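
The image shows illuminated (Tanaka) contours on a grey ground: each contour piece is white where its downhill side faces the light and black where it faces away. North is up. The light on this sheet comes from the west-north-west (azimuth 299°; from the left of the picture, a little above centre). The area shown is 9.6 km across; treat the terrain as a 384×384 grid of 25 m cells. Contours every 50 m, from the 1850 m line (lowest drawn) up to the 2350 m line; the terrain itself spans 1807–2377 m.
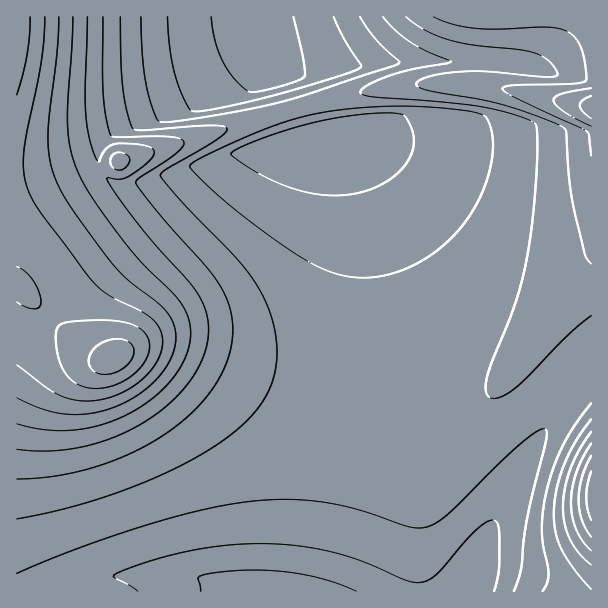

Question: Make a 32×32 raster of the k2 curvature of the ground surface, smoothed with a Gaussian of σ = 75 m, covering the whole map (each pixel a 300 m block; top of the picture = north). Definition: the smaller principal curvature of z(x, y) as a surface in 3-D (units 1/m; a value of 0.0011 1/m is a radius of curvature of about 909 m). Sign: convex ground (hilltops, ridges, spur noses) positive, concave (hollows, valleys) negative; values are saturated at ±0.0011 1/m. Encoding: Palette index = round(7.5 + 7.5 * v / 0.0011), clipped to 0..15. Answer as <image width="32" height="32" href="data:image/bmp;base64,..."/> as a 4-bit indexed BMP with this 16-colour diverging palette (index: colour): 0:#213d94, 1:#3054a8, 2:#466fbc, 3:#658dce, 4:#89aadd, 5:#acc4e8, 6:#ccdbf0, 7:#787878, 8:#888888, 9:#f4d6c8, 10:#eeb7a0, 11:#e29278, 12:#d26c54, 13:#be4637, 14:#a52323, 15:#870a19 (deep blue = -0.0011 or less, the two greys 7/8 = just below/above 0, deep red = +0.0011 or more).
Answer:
<image width="32" height="32" href="data:image/bmp;base64,Qk12AgAAAAAAAHYAAAAoAAAAIAAAACAAAAABAAQAAAAAAAACAAATCwAAEwsAABAAAAAAAAAAlD0hAKhUMAC8b0YAzo1lAN2qiQDoxKwA8NvMAHh4eACIiIgAyNb0AKC37gB4kuIAVGzSADdGvgAjI6UAGQqHAFREVWZmVVVWd3d3d2VndlV3d3ZmZnd3d3d3eId1Z3ZVd3d3d3d3d3d3d3iIdVd2Vnd3d3d3d3d3d3d4iHZWZmd3d3d3d3d3d3d3eIh3VVVod3d3d3d3d3d3d3iIh2VFaHd3d3d3d3d3d3d4iId1RGh3d3d3d3d3d3d3d4iIdkNHd3dmZ3d3d3d3d3d4iIdjNXd3ZmZnd3d3d3d3eIiIdTR3d3dmZnd3d3d3d3eIiIZDd3iIdmZnd3d3d3d3d4iHZHd4mphmZ3d3d3d3d3d3d3V3d4qYdmd3d3d3d3d3d3d3d3ZoiHd3d3d3d3d3d3d3d4d2Znd3d3d3d3d3d3d3d3eId3d3d3d3d3d3d3d3d3d3iHd3d3d3d3d3d3d3d3d3d4iHd3d3d3d3d3d3d3d3d3iIiHd3d3d3d3d3d3d3d3d3d3d3d3d3d3d3d3d3d3d3d3d3d3d3d3d3d3d3d3d3d3d3d2EEZ3d3d3d3d3d3d3d3d3cJgwAmd3d3d3d3d3d3d3d3Cod3QAFXd3d3d3d3d3d3d1ADZ3d1EAJWd3d3dkIAd3d3YwAmd3dkEAAAAAAkZ3d3d3d3QQFXd3d3d3d3d3d3d3d3d3d1IAJGeIiIdTEAh3d3d3d3d3dlIAAAAAA1Zoh3d3d3d3d3d3d3d3d3ZmaId3d3d3d3d3d3d3d3d2Zm"/>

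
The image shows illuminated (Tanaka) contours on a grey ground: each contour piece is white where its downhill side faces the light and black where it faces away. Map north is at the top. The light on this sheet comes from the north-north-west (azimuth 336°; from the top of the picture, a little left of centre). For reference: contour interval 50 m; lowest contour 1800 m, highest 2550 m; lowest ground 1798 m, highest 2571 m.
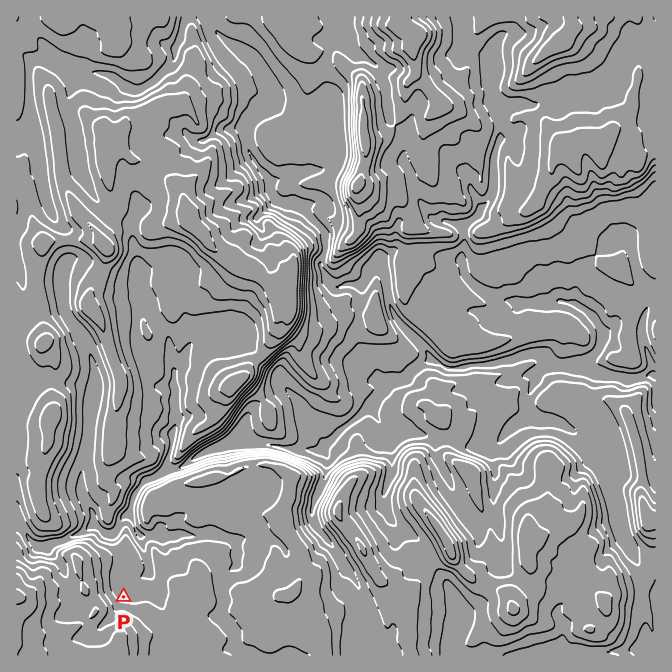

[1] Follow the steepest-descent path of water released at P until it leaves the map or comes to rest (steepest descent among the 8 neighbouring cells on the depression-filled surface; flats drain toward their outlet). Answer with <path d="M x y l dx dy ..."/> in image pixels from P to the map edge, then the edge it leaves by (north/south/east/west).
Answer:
<path d="M124 597l0-5 3-5 10-9 8-3 5-5-1-3 0-5-2-2-2-8-3-7 0-7-5-4-2-4 0-3-1-2 0-3-2-2 0-15 5-10 0-3 1-4 9-8 3 0 9-5 3 0 7-7 10 0 6-3 14-10 10-5 3 0 2-2 8-1 3-4 40 0 2 2 8 0 2 2 5 0 2 1 6 0 2 2 30 0 25-25 1 0 7-7 2 0 11-11 2 0 8-9 0-3 14-15 6 0 2-2 4 0 3-1 13-14 4-1 4 0 2 1 10 0 7 5 15 0 2-1 4 0 2-2 20 0 2-2 5 0 1-1 16-2 4-3 4 0 2-2 4 0 2-2 12 0 3 4 2 0 10 10 10 0 2 1 5 0 1 2 7 0 10 5 10 0 2 2 16 0 2 1 18 0 2-1 13 0"/>
exit: east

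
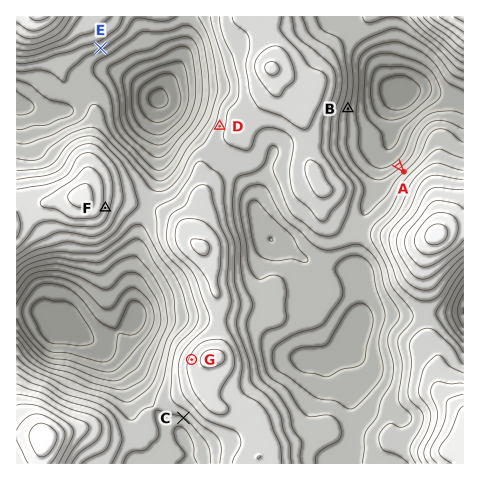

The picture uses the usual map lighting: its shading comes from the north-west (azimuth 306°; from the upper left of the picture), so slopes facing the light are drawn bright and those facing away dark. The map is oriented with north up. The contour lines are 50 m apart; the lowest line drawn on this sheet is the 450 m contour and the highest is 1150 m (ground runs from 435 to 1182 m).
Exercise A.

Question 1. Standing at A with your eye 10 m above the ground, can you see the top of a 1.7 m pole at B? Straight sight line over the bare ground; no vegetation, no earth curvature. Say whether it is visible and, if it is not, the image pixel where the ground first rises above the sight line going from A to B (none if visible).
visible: true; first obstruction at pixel None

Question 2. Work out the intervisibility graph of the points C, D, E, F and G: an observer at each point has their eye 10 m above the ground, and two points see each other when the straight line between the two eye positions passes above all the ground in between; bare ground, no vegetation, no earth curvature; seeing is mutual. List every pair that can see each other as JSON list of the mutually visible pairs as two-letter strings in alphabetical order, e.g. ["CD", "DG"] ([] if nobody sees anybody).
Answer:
["DE", "DF", "EG", "FG"]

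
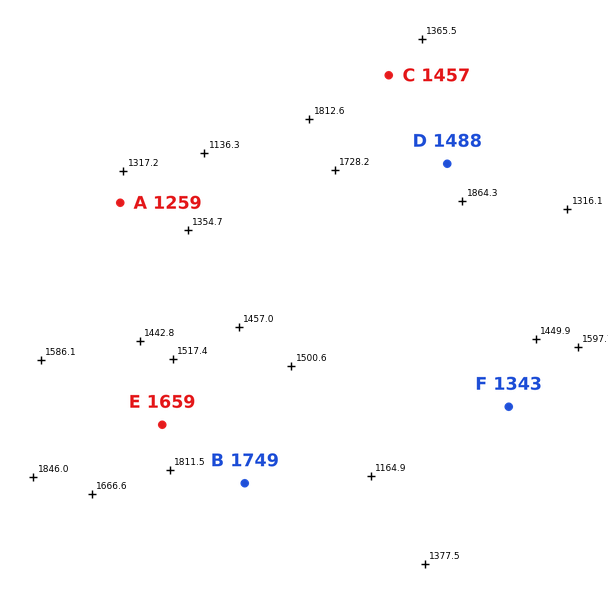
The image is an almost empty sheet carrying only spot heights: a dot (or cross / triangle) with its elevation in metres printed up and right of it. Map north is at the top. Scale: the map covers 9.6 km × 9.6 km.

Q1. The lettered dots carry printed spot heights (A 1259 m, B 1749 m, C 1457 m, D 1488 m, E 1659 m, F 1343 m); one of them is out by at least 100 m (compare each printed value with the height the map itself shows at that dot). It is D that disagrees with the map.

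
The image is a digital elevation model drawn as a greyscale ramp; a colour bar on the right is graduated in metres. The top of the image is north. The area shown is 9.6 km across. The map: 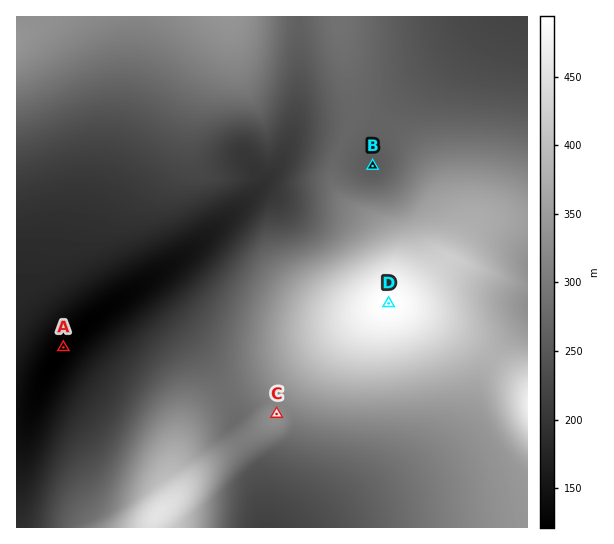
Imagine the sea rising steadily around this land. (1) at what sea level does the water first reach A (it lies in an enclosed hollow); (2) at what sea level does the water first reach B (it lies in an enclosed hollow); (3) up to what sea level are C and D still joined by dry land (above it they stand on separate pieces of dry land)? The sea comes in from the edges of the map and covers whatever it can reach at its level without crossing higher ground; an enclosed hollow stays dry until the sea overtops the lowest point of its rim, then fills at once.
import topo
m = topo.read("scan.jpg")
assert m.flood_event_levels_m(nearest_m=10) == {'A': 140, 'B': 270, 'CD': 320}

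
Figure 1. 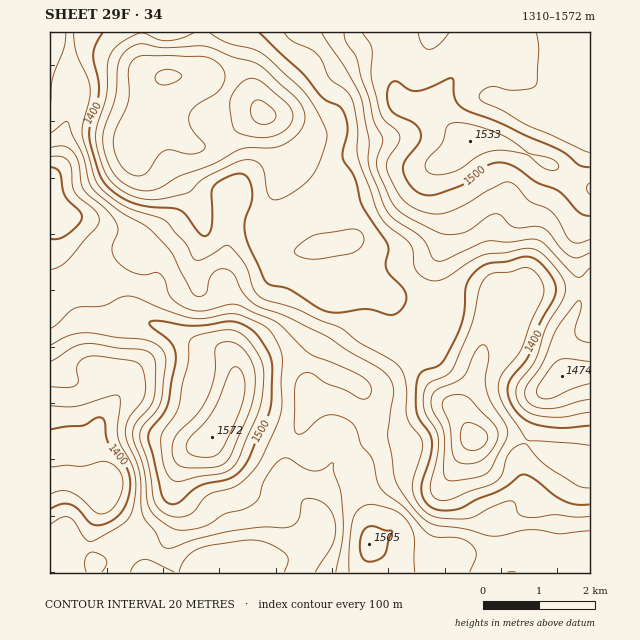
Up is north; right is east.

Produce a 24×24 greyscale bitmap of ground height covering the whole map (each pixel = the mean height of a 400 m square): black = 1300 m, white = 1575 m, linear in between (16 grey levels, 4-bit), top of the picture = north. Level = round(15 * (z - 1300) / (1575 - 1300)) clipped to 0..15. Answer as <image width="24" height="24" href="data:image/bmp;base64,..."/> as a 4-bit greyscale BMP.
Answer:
<image width="24" height="24" href="data:image/bmp;base64,Qk2WAQAAAAAAAHYAAAAoAAAAGAAAABgAAAABAAQAAAAAACABAAATCwAAEwsAABAAAAAAAAAAAAAAABEREQAiIiIAMzMzAERERABVVVUAZmZmAHd3dwCIiIgAmZmZAKqqqgC7u7sAzMzMAN3d3QDu7u4A////AHd3d2Zmd4q7qZiImHd3eId3d4q7mYiIiGZWipmIh4qqhmd3dlRGm7qZiImYZEVmVURGrNy5iZmXYzNVRFVXve7KmZmHYxJERGVovO/bmZmHYxJFZndnm97smJmHUiNYh4d3i87smZmHVDRomZiIm83sqZh2ZUNGiamqq8zKmHdmZkNFiKqqqpqodmZmZlREeJqqmIiGZVVVZlREZ6mZmHd1VVVWd2VVeLqYh2ZlVERWeId3ibuYdlZlVVVomZiZq7qFVVZlRVV5qqmaq7hTM0VlRFaKzLqrzKcyIiNERFaazMzMuoYyIiIiNFaKvMy6qXdCIiIhJFabvLqpmXdSESIiNWeru6qqqXZSISI0Vnirq7uqmWZURERVZ4mrqqqqmQ=="/>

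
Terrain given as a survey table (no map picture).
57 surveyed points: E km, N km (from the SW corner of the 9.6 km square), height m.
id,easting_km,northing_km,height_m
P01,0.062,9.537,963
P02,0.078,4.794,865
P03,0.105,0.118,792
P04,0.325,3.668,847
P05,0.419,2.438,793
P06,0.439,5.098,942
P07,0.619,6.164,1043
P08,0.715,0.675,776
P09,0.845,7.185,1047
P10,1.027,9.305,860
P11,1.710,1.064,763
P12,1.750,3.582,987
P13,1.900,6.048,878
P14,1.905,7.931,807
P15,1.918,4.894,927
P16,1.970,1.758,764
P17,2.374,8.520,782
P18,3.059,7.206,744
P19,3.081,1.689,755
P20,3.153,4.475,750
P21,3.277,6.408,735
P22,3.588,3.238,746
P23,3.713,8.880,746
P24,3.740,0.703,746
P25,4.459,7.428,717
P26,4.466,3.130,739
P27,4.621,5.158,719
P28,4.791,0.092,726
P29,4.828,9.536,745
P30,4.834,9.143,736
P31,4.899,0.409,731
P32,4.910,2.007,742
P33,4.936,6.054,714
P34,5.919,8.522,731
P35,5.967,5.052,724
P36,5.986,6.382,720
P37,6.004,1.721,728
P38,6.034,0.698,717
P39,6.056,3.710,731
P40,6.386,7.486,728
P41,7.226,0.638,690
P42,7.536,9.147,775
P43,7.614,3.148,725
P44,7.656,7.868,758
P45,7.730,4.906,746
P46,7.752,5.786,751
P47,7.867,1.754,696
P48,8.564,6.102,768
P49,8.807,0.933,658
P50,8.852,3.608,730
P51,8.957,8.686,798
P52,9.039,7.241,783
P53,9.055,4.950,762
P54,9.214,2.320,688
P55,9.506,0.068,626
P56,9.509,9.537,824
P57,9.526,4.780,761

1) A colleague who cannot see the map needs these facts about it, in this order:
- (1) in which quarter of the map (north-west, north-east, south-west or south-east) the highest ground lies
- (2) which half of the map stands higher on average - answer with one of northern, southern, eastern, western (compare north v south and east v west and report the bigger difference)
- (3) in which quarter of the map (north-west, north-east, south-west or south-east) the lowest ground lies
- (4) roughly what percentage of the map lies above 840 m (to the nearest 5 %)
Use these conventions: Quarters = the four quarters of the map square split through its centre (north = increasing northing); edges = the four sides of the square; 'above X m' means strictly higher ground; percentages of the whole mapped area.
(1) The highest ground is in the north-west quarter.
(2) The western half stands higher on average than the eastern half.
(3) The lowest point lies in the south-east quarter of the map.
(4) Ground above 840 m makes up about 15 % of the sheet.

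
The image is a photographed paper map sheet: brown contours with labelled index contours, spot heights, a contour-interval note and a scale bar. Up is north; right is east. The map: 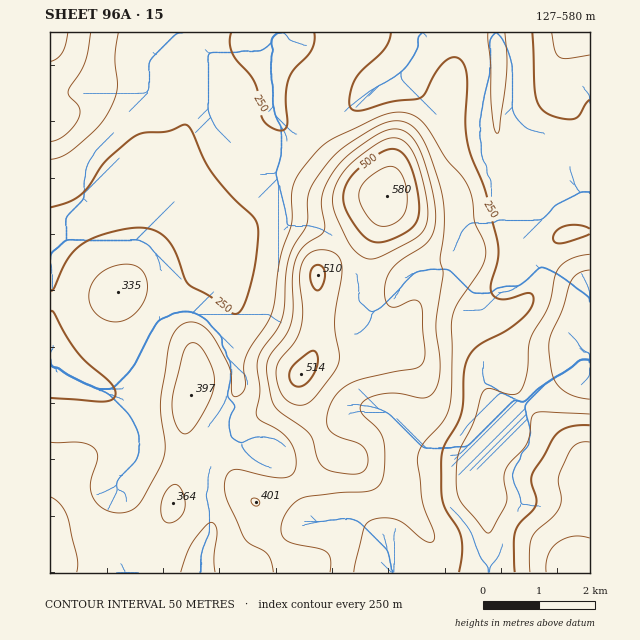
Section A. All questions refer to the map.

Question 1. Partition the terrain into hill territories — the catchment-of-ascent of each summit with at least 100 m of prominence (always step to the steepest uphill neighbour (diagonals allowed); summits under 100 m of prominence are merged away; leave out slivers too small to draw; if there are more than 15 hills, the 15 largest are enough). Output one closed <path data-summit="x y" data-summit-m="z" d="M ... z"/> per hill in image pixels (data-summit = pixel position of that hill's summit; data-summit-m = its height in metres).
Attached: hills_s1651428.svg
<path data-summit="387 196" data-summit-m="580" d="M495 32l-312 1-4 39 7 28-1 33-7 22-18 14-10 12 0 11 4 5-11 0-10 3-43 21-19 12-21 26 0 314 439-1-1-56-3-14-9-19 0-12 5-16 16-28 14-13 41-30 25-15 13-5 0-171-23-5-12-9-7-14-9-10-14-8-20-5-6-5-3-11 3-71z"/><path data-summit="50 33" data-summit-m="423" d="M183 32l-133 1 0 226 9-14 12-12 19-12 43-21 10-3 11 0-4-5 0-11 10-12 18-14 7-22 1-33-7-28 4-27z"/><path data-summit="573 569" data-summit-m="380" d="M590 364l-13 5-25 15-41 30-14 13-16 28-5 16 0 12 9 19 3 14 2 57 100-1z"/><path data-summit="580 33" data-summit-m="321" d="M590 32l-94 1 3 22-3 71 3 11 6 5 20 5 14 8 6 6 14 22 8 5 14 5 9-1z"/>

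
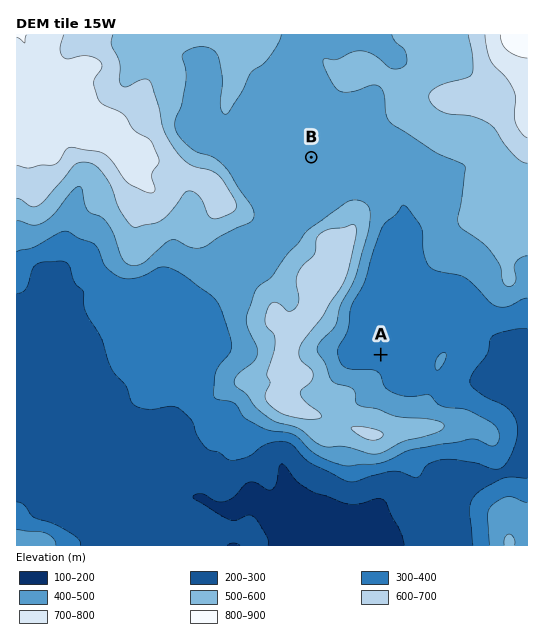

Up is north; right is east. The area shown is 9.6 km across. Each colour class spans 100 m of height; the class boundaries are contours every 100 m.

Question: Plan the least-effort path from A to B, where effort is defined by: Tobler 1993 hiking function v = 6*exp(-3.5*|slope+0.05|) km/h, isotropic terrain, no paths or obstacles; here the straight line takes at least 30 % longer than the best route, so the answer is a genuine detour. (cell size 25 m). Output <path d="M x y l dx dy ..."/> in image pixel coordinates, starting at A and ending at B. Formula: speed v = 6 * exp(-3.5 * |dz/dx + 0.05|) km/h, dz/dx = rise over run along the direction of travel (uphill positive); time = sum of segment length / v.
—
<path d="M381 355l0-3-2-3 0-145-1-3-4-4-24-12-15-14-16-8-2-3-6-3"/>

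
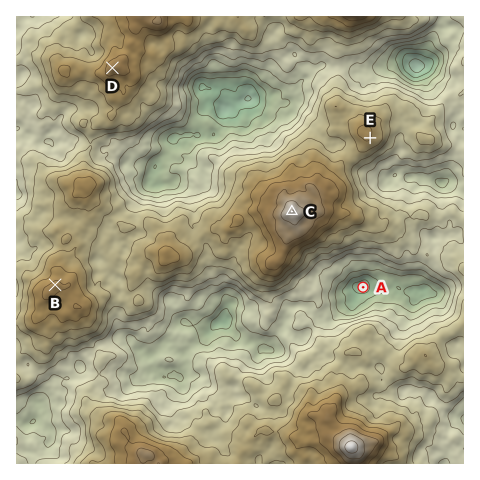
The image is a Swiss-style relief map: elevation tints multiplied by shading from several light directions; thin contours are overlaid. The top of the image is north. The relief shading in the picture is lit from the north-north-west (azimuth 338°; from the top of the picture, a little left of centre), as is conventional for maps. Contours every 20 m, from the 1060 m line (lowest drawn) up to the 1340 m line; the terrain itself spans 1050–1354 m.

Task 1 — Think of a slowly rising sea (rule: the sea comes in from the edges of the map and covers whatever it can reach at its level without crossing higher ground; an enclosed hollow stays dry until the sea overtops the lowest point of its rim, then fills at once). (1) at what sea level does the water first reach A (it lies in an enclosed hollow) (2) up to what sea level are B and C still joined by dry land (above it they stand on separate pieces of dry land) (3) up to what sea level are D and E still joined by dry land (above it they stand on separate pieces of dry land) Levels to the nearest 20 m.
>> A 1180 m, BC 1220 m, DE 1200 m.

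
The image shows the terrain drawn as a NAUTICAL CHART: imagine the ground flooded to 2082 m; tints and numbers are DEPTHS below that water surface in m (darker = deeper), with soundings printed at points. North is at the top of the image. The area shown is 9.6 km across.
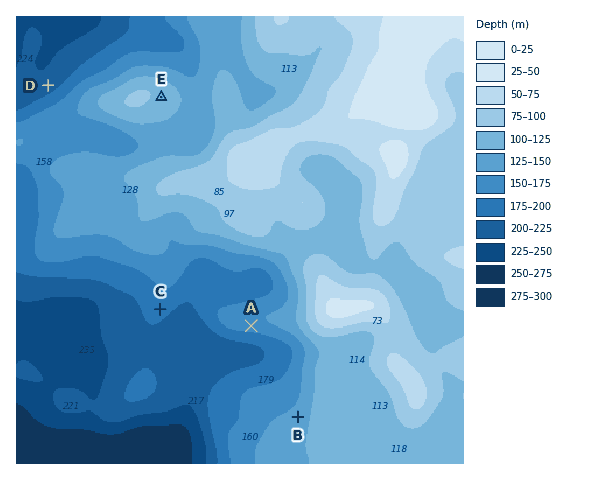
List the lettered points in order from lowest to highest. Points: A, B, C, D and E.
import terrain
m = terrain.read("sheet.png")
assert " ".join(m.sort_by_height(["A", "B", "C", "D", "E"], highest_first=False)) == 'D C A B E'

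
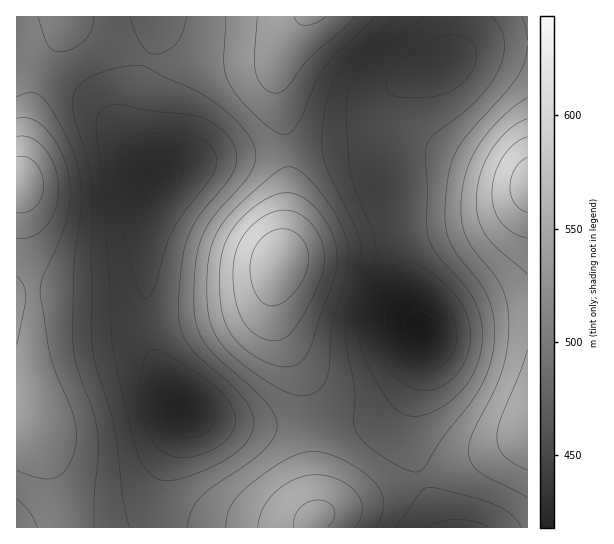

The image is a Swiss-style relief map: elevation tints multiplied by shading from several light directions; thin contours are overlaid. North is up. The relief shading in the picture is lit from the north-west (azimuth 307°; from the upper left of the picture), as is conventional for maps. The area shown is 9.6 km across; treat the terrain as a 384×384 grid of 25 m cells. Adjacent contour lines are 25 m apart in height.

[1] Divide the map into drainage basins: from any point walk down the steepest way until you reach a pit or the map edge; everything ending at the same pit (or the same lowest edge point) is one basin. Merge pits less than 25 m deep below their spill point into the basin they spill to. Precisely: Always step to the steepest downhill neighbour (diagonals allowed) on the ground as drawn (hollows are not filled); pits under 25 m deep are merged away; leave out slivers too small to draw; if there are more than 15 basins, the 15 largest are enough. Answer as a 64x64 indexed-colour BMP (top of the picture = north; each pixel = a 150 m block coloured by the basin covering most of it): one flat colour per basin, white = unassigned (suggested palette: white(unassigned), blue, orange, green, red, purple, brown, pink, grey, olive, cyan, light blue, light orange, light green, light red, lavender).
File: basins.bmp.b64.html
<image width="64" height="64" href="data:image/bmp;base64,Qk12CAAAAAAAAHYAAAAoAAAAQAAAAEAAAAABAAQAAAAAAAAIAAATCwAAEwsAABAAAAAAAAAA////ALR3HwAOf/8ALKAsACgn1gC9Z5QAS1aMAMJ34wB/f38AIr28AM++FwDox64AeLv/AIrfmACWmP8A1bDFAFVVVTMzMzMzMzMzMzMzMzMzMzREREREREREREREREREVVVVMzMzMzMzMzMzMzMzMzMzM0RERERERERERERERERVVVUzMzMzMzMzMzMzMzMzMzMxERRERERERERERERERFVVVTMzMzMzMzMzMzMzMzMzMzERERFEREREREREREREVVVTMzMzMzMzMzMzMzMzMzMzMREREREURERERERERERVVVMzMzMzMzMzMzMzMzMzMzMxERERERERRERERERERFVVUzMzMzMzMzMzMzMzMzMzMzERERERERERREREREREVVUzMzMzMzMzMzMzMzMzMzMzMRERERERERERFERERERVVTMzMzMzMzMzMzMzMzMzMzMxERERERERERERFERERFVVMzMzMzMzMzMzMzMzMzMzMzERERERERERERERFEREVVMzMzMzMzMzMzMzMzMzMzMzMREREREREREREREREURVUzMzMzMzMzMzMzMzMzMzMzMxEREREREREREREREREVUzMzMzMzMzMzMzMzMzMzMzMzERERERERERERERERERETMzMzMzMzMzMzMzMzMzMzMzMRERERERERERERERERERMzMzMzMzMzMzMzMzMzMzMzMxEREREREREREREREREREzMzMzMzMzMzMzMzMzMzMzMzERERERERERERERERERETMzMzMzMzMzMzMzMzMzMzMzMRERERERERERERERERERMzMzMzMzMzMzMzMzMzMzMzMREREREREREREREREREREzMzMzMzMzMzMzMzMzMzMzMxERERERERERERERERERETMzMzMzMzMzMzMzMzMzMzMzERERERERERERERERERERMzMzMzMzMzMzMzMzMzMzMzEREREREREREREREREREREzMzMzMzMzMzMzMzMzMzMzMRERERERERERERERERERETMzMzMzMzMzMzMzMzMzMzMRERERERERERERERERERERMzMzMzMzMzMzMzMzMzMzMREREREREREREREREREREREiIiIiIjMzMzMzMzMzMzMxERERERERERERERERERERESIiIiIiIiIiIjMzMzMzMzERERERERERERERERERERERIiIiIiIiIiIiIiIjMzMzEREREREREREREREREREREREiIiIiIiIiIiIiIiIiIzMRERERERERERERERERERERESIiIiIiIiIiIiIiIiIiMxERERERERERERERERERERERIiIiIiIiIiIiIiIiIiIjEREREREREREREREREREREREiIiIiIiIiIiIiIiIiIiIRERERERERERERERERERERESIiIiIiIiIiIiIiIiIiIhERERERERERERERERERERERIiIiIiIiIiIiIiIiIiIiIREREREREREREREREREREREiIiIiIiIiIiIiIiIiIiIhEREREREREREREREREREREiIiIiIiIiIiIiIiIiIiIiERERERERERERERERERERESIiIiIiIiIiIiIiIiIiIiIRERERERERERERERERERERIiIiIiIiIiIiIiIiIiIiIiEREREREREREREREREREREiIiIiIiIiIiIiIiIiIiIiIRERERERERERERERERERESIiIiIiIiIiIiIiIiIiIiIhERERERERERERERERERERIiIiIiIiIiIiIiIiIiIiIiEREREREREREREREREREREiIiIiIiIiIiIiIiIiIiIiIRERERERERERERERERERESIiIiIiIiIiIiIiIiIiIiIhERERERERERERERERERERIiIiIiIiIiIiIiIiIiIiIiEREREREREREREREREREREiIiIiIiIiIiIiIiIiIiIiIRERERERERERERERERERESIiIiIiIiIiIiIiIiIiIiIhERERERERERERERERERERIiIiIiIiIiIiIiIiIiIiIiEREREREREREREREREREREiIiIiIiIiIiIiIiIiIiIiIRERERERERERERERERERESIiIiIiIiIiIiIiIiIiIiIhERERERERERERERERERERIiIiIiIiIiIiIiIiIiIiIiEREREREREREREREREREREiIiIiIiIiIiIiIiIiIiIiIRERERERERERERERERERESIiIiIiIiIiIiIiIiIiIiIREREREREREREREREREREREiIiIiIiIiIiIiIiIiIiIhERERERERERERERERERERESIiIiIiIiIiIiIiIiIiIiERERERERERERERERERERERIiIiIiIiIiIiIiIiIiIiIRERERERERERERERERERERESIiIiIiIiIiIiIiIiIiIhERERERERERERERERERERERIiIiIiIiIiIiIiIiIiIiEREREREREREREREREREREREiIiIiIiIiIiIiIiIiIiERERERERERERERERERERERERIiIiIiIiIiIiIiIiIiIhEREREREREREREREREREREREiIiIiIiIzMzMzMzMzMyERERERERERERERERERERERERIiIiIiMzMzMzMzMzMzMREREREREREREREREREREREREiIiIjMzMzMzMzMzMzMzERERERERERERERERERERERERIiIzMzMzMzMzMzMzMzMREREREREREREREREREREREREiMzMzMzMzMzMzMzMzMzERERERERERERERERERERERESMzMzMzMzMzMzMzMzMzMxERERERERERERERERER"/>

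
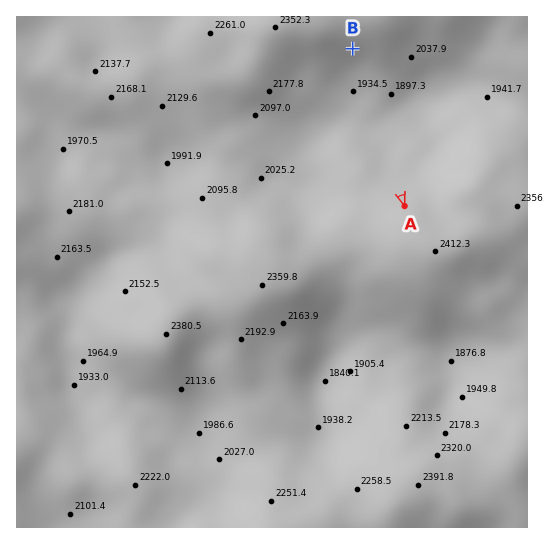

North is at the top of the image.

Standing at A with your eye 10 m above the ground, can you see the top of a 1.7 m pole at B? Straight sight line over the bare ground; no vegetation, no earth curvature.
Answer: yes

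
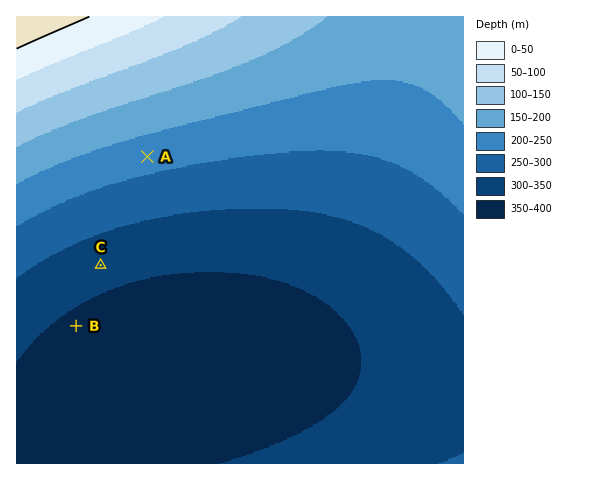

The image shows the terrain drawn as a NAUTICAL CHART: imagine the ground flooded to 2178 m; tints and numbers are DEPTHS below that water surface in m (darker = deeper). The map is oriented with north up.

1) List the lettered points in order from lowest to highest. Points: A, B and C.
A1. B C A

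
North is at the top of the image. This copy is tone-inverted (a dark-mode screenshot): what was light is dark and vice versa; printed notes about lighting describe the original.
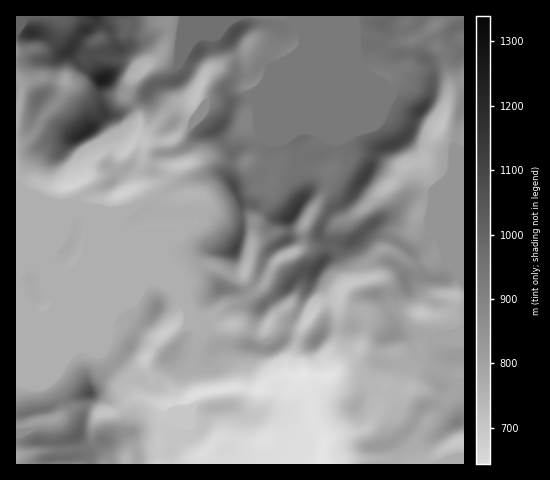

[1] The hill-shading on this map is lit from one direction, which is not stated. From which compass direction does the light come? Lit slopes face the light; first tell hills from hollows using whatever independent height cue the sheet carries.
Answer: NW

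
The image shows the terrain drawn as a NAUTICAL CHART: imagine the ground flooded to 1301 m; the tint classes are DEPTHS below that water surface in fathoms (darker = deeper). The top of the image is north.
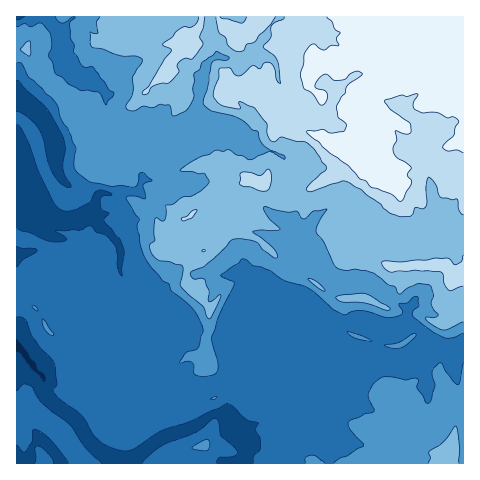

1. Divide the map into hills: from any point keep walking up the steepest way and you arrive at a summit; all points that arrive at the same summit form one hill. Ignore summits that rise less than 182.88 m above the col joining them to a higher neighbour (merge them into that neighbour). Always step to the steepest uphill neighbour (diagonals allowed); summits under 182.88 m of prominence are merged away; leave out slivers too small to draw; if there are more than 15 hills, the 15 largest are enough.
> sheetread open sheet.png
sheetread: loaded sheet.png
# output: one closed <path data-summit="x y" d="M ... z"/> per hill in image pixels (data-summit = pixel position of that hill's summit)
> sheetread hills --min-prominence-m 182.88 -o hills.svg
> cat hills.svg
<path data-summit="392 17" d="M463 16l-447 1 0 330 8 6 11 16 8 7 3 20 32 27 9 16 12 12 19 8 8 0 11-4 22-17 34-10 21-14 10 1 11 13 9 2 18-8 23-22 22-10 15-10 8 0 14 5 6-3 8-10 17-10 27 0 31-16 9 1 10 6 12-4z"/><path data-summit="442 463" d="M439 346l-6 0-31 16-27 0-17 10-8 10-6 3-14-5-8 0-15 10-22 10-23 22-18 8-9-2 12 24-1 6-5 5 222 1 1-114-4 0-8 3z"/><path data-summit="68 438" d="M18 347l-2 1 0 115 103 1 1-4-4-3-17-6-12-12-9-16-32-27-3-20-8-7-11-16z"/><path data-summit="204 446" d="M222 414l-8 0-21 14-29 8-27 19-11 4-6 0 0 4 121 1 5-6 0-10-15-25z"/>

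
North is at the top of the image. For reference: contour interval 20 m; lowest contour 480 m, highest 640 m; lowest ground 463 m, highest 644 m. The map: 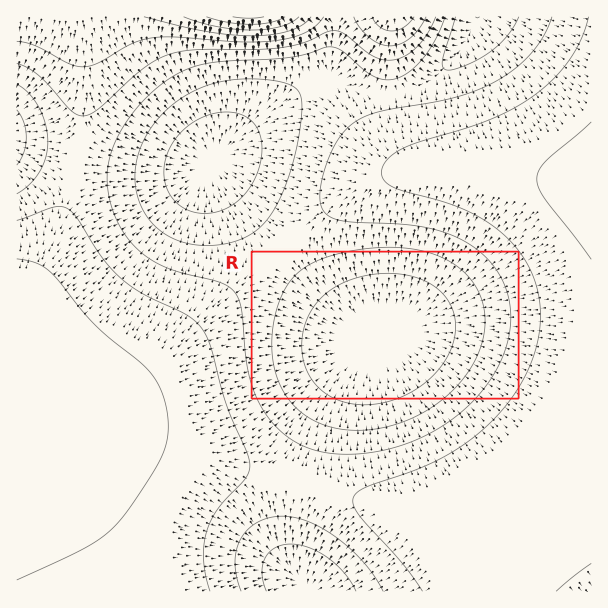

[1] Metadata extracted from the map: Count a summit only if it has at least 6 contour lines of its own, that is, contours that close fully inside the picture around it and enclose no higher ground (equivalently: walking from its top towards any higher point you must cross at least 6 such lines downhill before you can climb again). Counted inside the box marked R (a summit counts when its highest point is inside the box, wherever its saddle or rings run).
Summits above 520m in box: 0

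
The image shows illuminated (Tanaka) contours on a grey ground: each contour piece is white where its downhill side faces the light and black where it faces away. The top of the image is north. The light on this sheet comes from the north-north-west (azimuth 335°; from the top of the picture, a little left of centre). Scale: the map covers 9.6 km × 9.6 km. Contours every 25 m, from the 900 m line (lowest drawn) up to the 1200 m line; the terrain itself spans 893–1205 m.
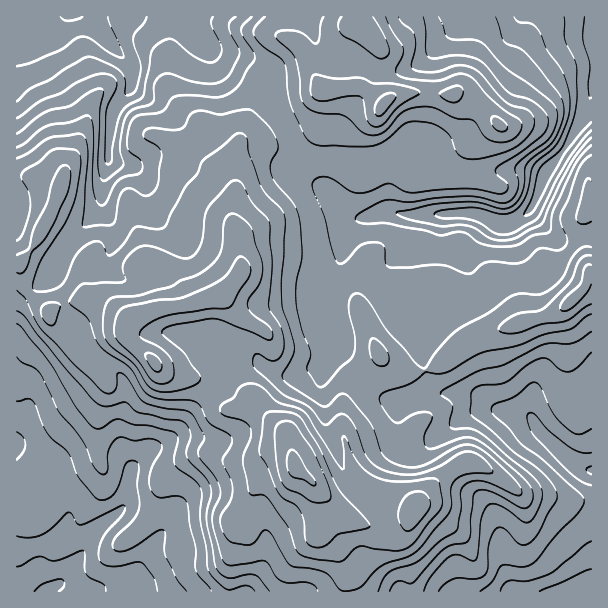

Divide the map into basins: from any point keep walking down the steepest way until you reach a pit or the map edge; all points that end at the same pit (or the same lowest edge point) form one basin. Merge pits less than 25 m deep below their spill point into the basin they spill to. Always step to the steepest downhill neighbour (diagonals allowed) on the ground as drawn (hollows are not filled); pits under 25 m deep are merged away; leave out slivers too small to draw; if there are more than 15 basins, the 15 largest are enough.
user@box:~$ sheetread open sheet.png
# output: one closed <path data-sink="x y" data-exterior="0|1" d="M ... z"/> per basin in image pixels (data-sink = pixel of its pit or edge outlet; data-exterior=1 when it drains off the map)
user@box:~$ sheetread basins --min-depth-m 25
<path data-sink="591 35" data-exterior="1" d="M591 16l-312 0 1 17 20 14 20 39-6-6-47 2-5 2-8 14-22 61 3 17-1 48 4 10 0 14 3 10 0 15-6 9-14 14-35 10-28 2-23 10-9 0-22-14-12-3-6-7-1-27-32-19-13-11 0-4 10-18 11-27-17-6-11-6-16 0-1 87 4 1 4 21 4 8 21 19 3 11 10 13 28 28 18-21 14-7 4-6 1 8 3 4 16 12 16 18 17 6 27 1 13 6 23 17 16 1 8 11 22 20 7 34 14 10 14 16 28 24 21 10 8 0 24-8 10-8 0-5-13-13-36-14-15-18-8-31 2-36 8-12 14-10 12-11 2-7 9 11 12 6 27-2 10-4 24-22 20-10 61-16 15-6 26-25 4-11 4-4z"/><path data-sink="45 591" data-exterior="1" d="M20 264l-4 0 0 327 329 1 1-19-10-27-9-8-10-2-3-3 2-45-7-10-14-10-7-34-22-20-2-6-9-6-13 0-6-4-12-10-14-8-15-2-16 0-17-6-16-18-16-12-3-4-1-8-4 6-14 7-18 21-35-37-6-10 0-5-21-19-6-12z"/><path data-sink="69 17" data-exterior="1" d="M278 16l-262 1 0 159 17 0 11 6 17 6-11 27-10 18 0 4 8 9 37 21 1 27 6 7 12 3 22 14 9 0 23-10 28-2 35-10 20-23-3-39-4-10 1-48-3-17 22-61 8-14 5-2 47-2 5 4-19-37-20-14z"/><path data-sink="591 470" data-exterior="1" d="M563 308l-20 10-61 16-15 8-24 20-15 8-27 2-12-6-9-11-2 7-12 11-14 10-9 18-1 30 8 31 5 8 14 12 32 12 13 16 12-18 11-11 27-18 12 0 12 6 31 24 8 3 21 0 16 4 27 0 1-105-13-3-5-5-8-33 0-19-4-15z"/><path data-sink="588 591" data-exterior="1" d="M476 463l-12 0-14 7-24 22-8 14-11 12-27 10-8 0-16-6-33-28-6-7-3 46 3 3 10 2 9 8 10 27 0 18 245 1 1-91-28-1-16-4-21 0-8-3-24-19z"/>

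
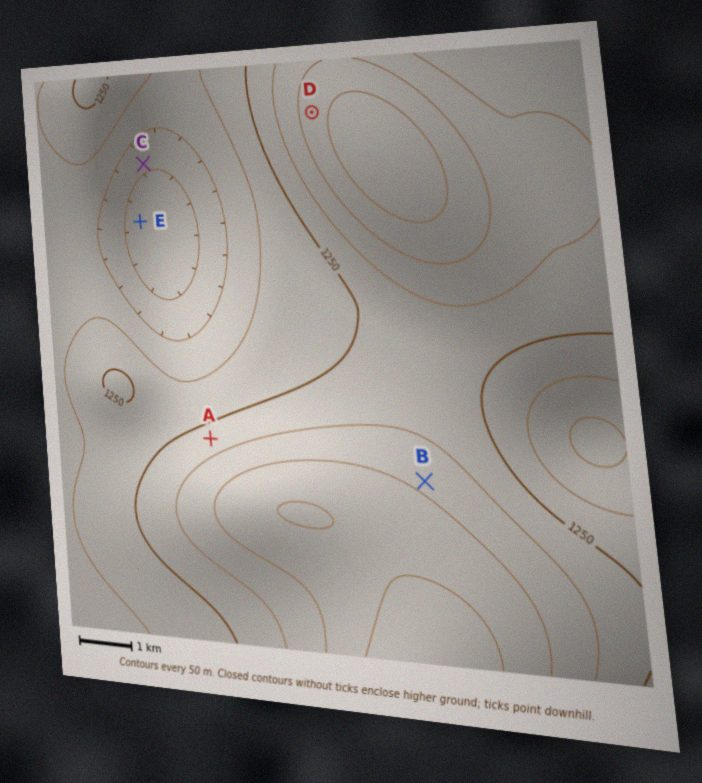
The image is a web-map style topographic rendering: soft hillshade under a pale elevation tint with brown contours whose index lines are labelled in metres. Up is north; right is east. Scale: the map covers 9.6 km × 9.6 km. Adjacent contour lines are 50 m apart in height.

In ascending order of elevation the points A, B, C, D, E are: E C A B D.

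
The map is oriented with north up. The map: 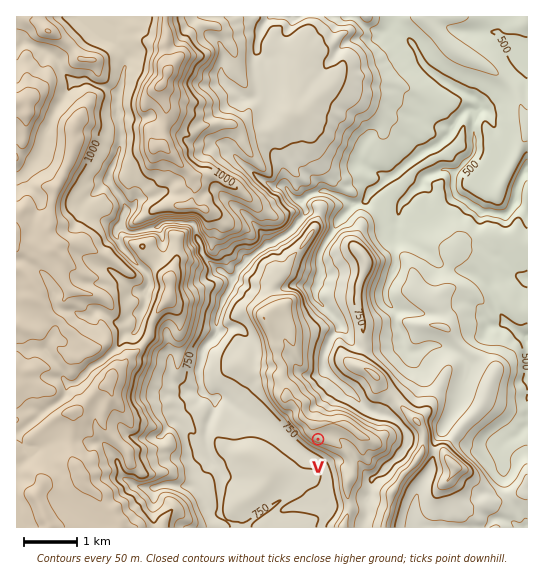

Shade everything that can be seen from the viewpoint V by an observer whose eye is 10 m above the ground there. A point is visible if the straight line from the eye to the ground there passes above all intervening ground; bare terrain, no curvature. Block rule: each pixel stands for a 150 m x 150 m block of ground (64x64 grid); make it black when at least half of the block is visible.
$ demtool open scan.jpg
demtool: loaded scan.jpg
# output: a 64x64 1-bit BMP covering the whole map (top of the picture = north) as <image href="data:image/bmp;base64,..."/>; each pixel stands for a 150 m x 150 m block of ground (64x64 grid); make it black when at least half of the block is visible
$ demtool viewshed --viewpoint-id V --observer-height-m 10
<image width="64" height="64" href="data:image/bmp;base64,Qk0+AgAAAAAAAD4AAAAoAAAAQAAAAEAAAAABAAEAAAAAAAACAAATCwAAEwsAAAIAAAAAAAAA////AAAAAAAAB7f//4AAAAAPP5//wAAAAB8fn//CAAAAH5///8IAAAA/v///ggAAAHjf//+DAAAA8P///8EAAADj/7//wAAAAcP/v//AAAABA/9/8YAAAAEH33/DoAAAAQ+ffwfgAAABm/98B8AAAAGT/3AAAAAAAZf/AAAAAAAAB/8AAAAAAAAP/gAAAAAAAA/8AAAAAAAAD/gAAAAAAAAP6AAAAAAAAAfgAAAAAAAAA+AAAAAAAAAB4AAAAAAAAADgAAAAAAAAAEAAAAAAAAAAQAAAAAAAAABwAAAAAAAAADAAAAAAABPwEAAAAAAAEQAQAAAAAAAgAAAAAAAAAACAAAAAAAAAAwAAAAAAAAACAAAAAAAAAAYAAAAAAAAAhAAAAAAAAACAAAAAAAAAAAAAAAAAAAAAAAAAAAAAAAAAAAAAAAAAAAAAAAAAAAAAAAAAAAAAAAAAAAAAAAAAAAAAAAAAAAAAAAAAAAAAAAAAAAAAAAAAAAAAAAAAAAAAAAAAAAAAAAAAAAAAAAAAAAAAAAAAAAAAAAAAAAAAAAAAAAAAAAAAAAAAAAAAAAAAAAAAAAAAAAAAAAAAAAAAAAAAAAAAAAAAAAAAAAAAAAAAAAAAAAAAAAAAAAAAAAAAAAAAAAAAAAAAAAAAAAAAAAAAAAAAAAAAAAAAAAAAAAAAAAAAAAAAAA=="/>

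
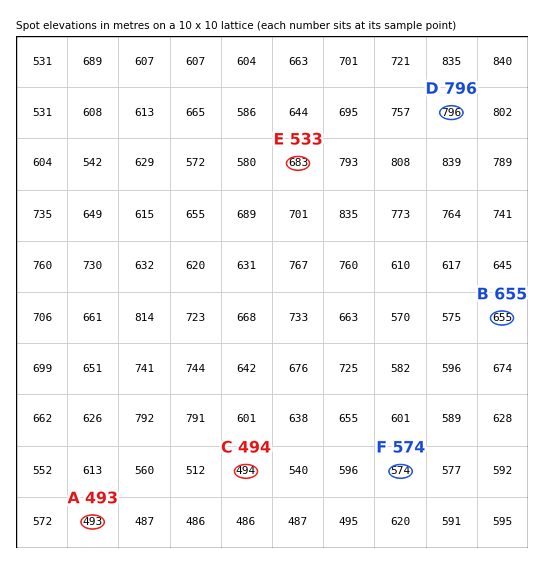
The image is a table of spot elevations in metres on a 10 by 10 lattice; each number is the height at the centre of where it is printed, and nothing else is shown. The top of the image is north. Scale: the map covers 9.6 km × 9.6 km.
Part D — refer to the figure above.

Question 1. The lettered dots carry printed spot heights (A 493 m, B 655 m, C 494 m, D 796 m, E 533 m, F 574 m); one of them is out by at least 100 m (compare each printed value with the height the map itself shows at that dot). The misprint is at E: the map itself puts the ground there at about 683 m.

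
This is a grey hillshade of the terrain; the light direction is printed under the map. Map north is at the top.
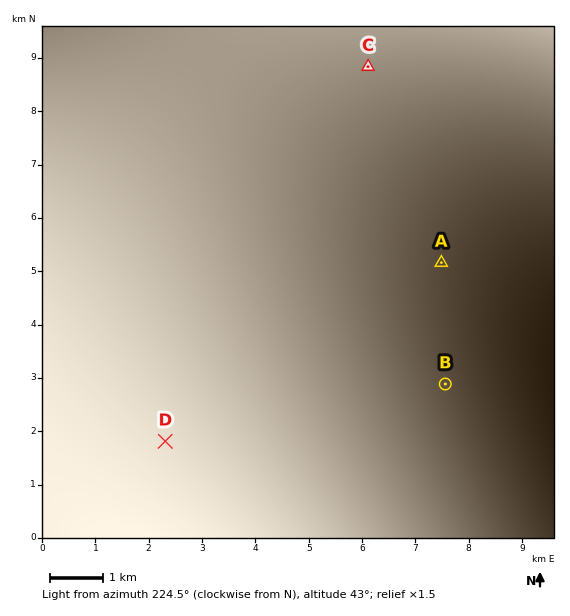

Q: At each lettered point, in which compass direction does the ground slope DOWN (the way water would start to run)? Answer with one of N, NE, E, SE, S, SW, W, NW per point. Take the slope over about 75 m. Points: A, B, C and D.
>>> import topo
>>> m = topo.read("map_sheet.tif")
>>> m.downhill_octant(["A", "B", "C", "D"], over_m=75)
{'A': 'E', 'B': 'E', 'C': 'SE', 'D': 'S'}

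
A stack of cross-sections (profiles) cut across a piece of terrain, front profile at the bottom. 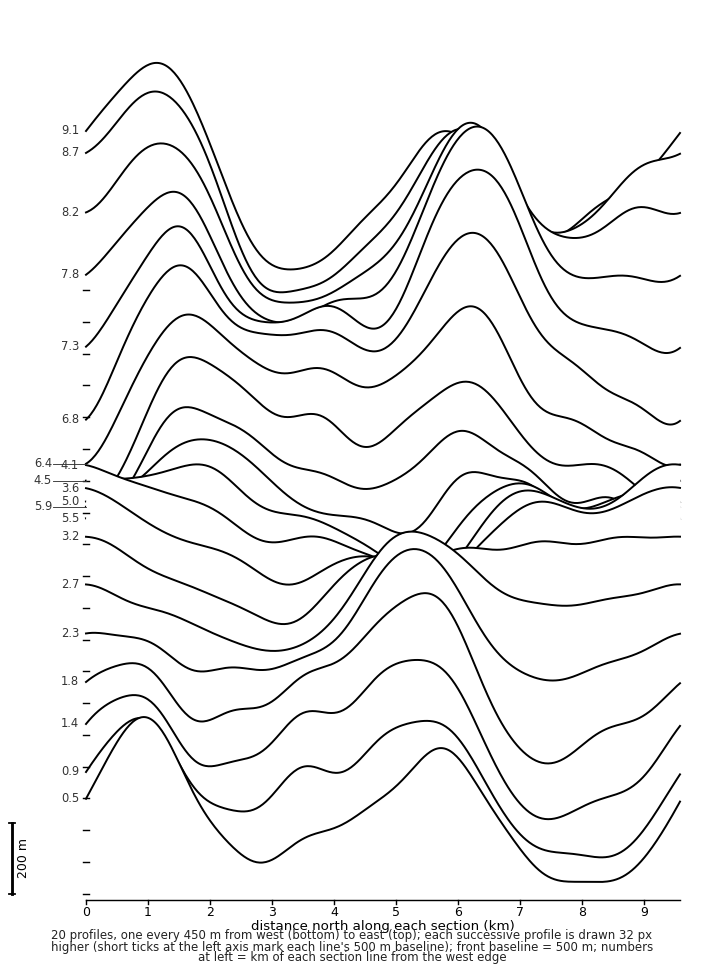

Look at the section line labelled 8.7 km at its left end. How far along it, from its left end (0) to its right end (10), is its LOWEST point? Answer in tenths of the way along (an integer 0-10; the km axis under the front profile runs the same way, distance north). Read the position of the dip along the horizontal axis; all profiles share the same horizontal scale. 3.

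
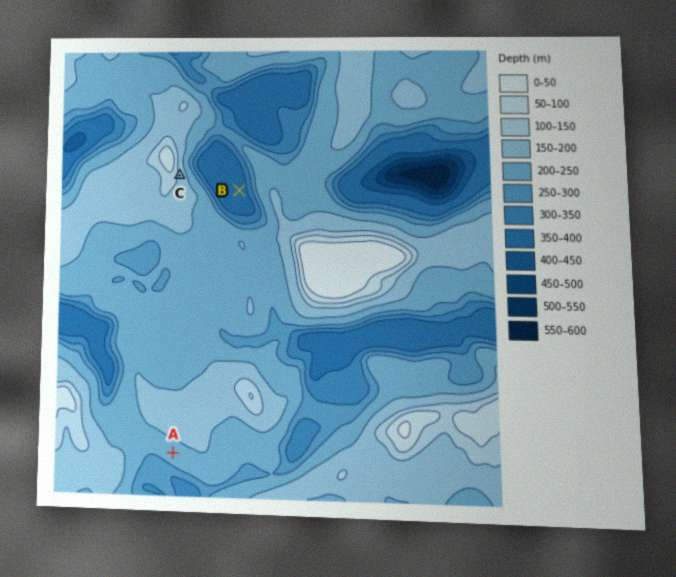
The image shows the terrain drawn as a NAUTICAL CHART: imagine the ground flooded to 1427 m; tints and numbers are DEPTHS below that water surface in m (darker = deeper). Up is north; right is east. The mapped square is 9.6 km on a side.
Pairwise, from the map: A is above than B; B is below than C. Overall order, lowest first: B A C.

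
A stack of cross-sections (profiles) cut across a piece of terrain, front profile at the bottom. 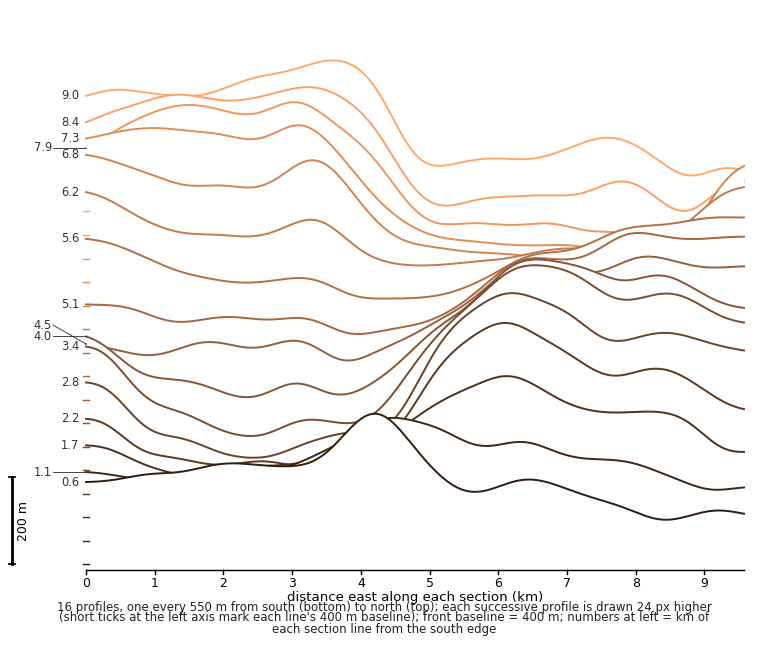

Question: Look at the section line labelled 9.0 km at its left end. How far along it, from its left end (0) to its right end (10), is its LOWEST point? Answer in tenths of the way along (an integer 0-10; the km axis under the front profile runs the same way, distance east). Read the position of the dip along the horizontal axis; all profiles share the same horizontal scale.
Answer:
9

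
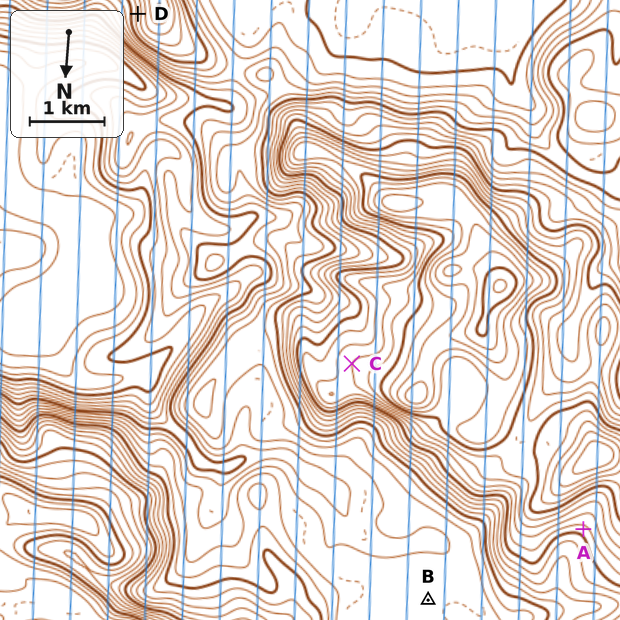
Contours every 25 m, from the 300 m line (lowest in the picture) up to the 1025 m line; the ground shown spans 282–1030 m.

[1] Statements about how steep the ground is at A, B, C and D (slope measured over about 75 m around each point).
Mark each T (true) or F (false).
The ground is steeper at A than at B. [T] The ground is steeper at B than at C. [F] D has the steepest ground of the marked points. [T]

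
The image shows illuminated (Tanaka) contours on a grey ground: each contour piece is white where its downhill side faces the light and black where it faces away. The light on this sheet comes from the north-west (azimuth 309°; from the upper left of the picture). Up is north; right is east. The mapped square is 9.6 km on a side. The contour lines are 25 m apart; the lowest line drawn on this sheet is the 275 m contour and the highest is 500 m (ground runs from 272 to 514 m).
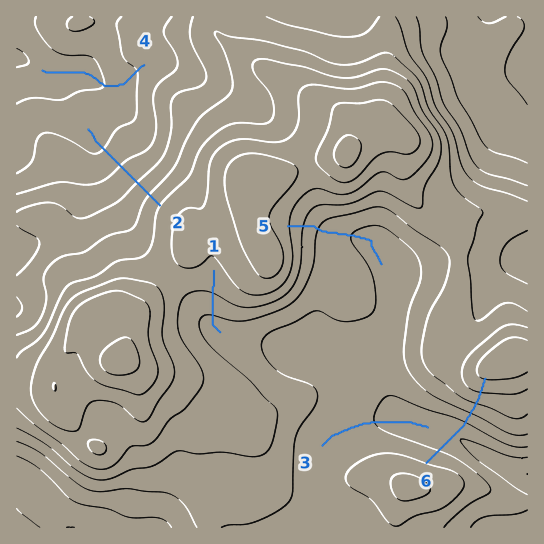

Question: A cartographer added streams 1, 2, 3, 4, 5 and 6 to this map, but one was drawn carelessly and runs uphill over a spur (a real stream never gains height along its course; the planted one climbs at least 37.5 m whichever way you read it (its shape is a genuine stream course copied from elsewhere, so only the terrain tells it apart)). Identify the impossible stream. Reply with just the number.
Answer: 6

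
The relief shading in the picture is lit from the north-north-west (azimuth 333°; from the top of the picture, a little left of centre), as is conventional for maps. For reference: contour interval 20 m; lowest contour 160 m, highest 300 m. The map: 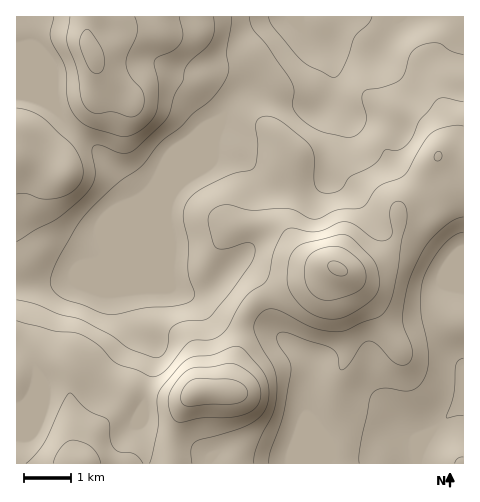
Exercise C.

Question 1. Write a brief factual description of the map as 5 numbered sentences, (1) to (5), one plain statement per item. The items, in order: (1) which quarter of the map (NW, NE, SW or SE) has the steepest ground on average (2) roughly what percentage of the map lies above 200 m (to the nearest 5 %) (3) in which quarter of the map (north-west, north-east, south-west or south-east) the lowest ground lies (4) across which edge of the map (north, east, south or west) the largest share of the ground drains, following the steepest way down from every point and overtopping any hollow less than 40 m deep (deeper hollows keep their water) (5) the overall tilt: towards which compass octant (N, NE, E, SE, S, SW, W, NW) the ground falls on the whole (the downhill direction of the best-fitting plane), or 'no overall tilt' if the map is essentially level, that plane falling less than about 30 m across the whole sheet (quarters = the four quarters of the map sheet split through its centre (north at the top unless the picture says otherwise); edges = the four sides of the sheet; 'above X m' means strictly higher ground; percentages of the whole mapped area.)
(1) The south-east quarter is the steepest part of the map.
(2) About 70 % of the map lies above 200 m.
(3) Look to the north-east quarter for the lowest ground.
(4) The largest share of the runoff leaves by the northern edge.
(5) The general tilt is down to the north-east (the land rises towards the south-west).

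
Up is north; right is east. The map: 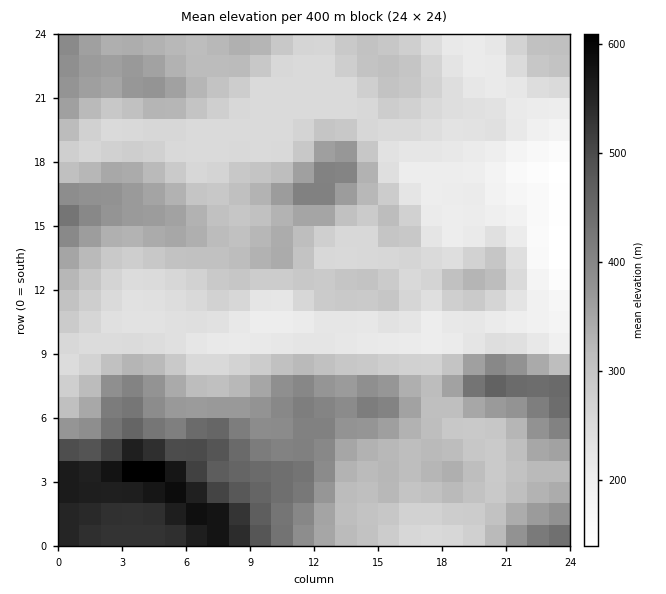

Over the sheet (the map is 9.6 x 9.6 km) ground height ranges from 140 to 620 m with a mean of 320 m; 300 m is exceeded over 46.7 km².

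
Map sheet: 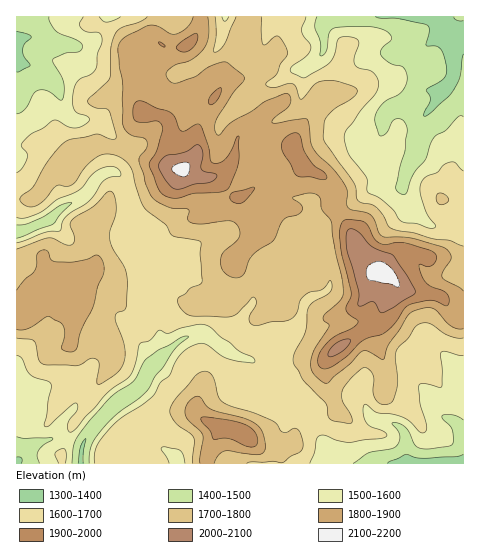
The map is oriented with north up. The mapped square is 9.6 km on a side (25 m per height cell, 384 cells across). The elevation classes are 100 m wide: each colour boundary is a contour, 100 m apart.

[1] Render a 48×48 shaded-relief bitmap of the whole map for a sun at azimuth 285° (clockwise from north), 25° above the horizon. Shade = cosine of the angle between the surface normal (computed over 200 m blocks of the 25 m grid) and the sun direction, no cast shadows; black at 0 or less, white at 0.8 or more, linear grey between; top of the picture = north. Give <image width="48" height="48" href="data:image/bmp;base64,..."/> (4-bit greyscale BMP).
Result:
<image width="48" height="48" href="data:image/bmp;base64,Qk32BAAAAAAAAHYAAAAoAAAAMAAAADAAAAABAAQAAAAAAIAEAAATCwAAEwsAABAAAAAAAAAAAAAAABEREQAiIiIAMzMzAERERABVVVUAZmZmAHd3dwCIiIgAmZmZAKqqqgC7u7sAzMzMAN3d3QDu7u4A////AKzMkS76iIiFWv6EVURWZUNGdkREVnZVZnrMkh37iHdmed+1Z2QkZkJHdlVVNodVVWeKtQr9mIdniL7XaHIEd1NXh2ZlNqllQ4mGmQHfyYh3iazbmFIVeGVnh2ZlR7llQ4moaVBO/KmIm7u5hlRWeHeIhkNWeZZVZoiqZ5ME3suqvMl3d3d4iIiZhTV3d2VGeJmshYgATO27vchVeIiIiImZdVinVVVodpmstnpQA67svMlVZ4iIiJmXVWq3RFZ4dpiKuXmUABr9u8plZ3eImaqWNGq4RFd3ZqmHiXioQQLOy7qGd3eJmryUI1i4NHdmZbuXZ2eaYgBt7KmHd3iZms61ETenNYdlZru5hlWJcxEo7rl2eJmpm876IBaEJXdWd5q7qFV4YzQ0jNp2mpiIir3/kQRjJWZnd2eauWZ3U1ZVRZqqmZiIebze2UNTA1Z4h1RoqXZ2VWZnZEaZiJh3d6y7zLhkAEaKmJdXmGVlVmZ4mGVnd5l3dpy6q6qVECaamLpnmFVVVmZ4mph3ZnmYdnvLzJiXIBSJdLqIqFVVVmd5qpmYdmipdmis79iIUiRnQ6qImGVVVWd4mZmZh2eZhlaK7+p4dDRmVLqph3ZVVWeIiImal1aZh2Zp7+uIYzRWZqu6iIdlVXiIiImrl1aJh3Zp7+yXQkVDVqupiZl1RniIiJq8p1WJh3Zr7suWM2dTNbuneKqFV4iIiIq8uWV4h3Z8/rh3ZXh0Rcy4abp1V4iIiImru5Znh2aM/pRYmHZmZt3am8plZ4iJmHd5q6hmd3aM/nImiHZ5mFes7sl1V4iJmodmiqh2Z3eM7HMTV4iamEIW39uGVomZmal2eId3d2ebuYYyRoqod4YQO+7IVpqpdomYh2Znd3eadWdUVpy4dqliEn3rZqy6dVd4iHVWd3iZYiZlaL25d6qWVBXNiM3clTRVaIdmZ3eIURNWad25iLu4dzFrqt3duEVUNYmHeHd1MjRlWM25iLzKiGImm97uyUNoZGiImoZTI1Z2Vry6l7vLmHVFes7tynIopliZmnRENGeIVIzLmJq7uodniaztqrUWuGiZqUJERGeJZGvKqZmqu6mImprdmacmuWiauTE0RVaJhVq6qqqqmaqZu5irmJc2u3aKqVIkVVVplkm6qqqqh5ur3ad5h4dFm6dnmnQ0VVRZpke7qqqpiamazsl4d4hTabuFV6dEVUM2mGarurqojMqIvcl3iImDNpu6U5tkVDIjV4Z6u7uYnduqvLmHiZqmI2mrlHynZUMzRFdpvLqYvcu7zKmHeampU0Vop3u5h2VEVEVmq6qJvLq83Jh2aKupdlVUVou5h4dlZmZlepmruqq965h3VXq6h3h0I1nLl3dmd3d1abqqqZvN64iIdTN7p3iXQyOdt1ZmeHiGebqZmavO/IiZmFEXuGaZZVJcyFVFZmeHeZmqmZm9/bqXi6MDu3V4ZVRcyXZWZmZneImqqZiL3MyWe8cBvHVYdUNbuZh3d3dneImqqZlnu7yom9oQrpVIhkE4mZmJiIiIiA=="/>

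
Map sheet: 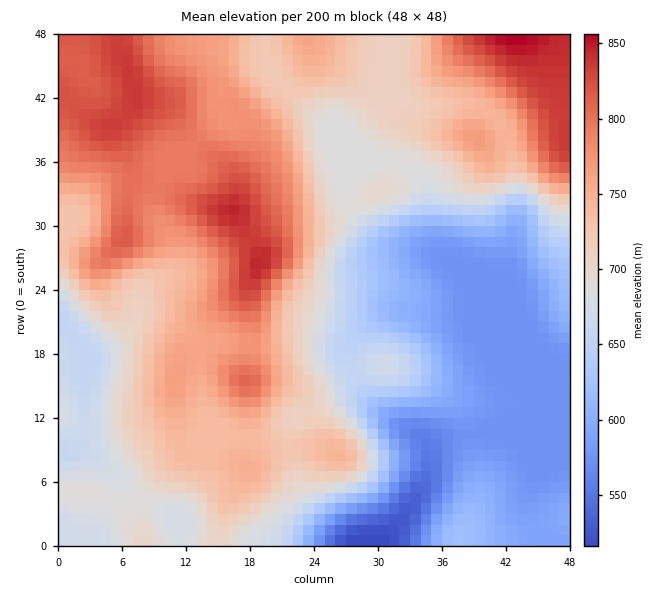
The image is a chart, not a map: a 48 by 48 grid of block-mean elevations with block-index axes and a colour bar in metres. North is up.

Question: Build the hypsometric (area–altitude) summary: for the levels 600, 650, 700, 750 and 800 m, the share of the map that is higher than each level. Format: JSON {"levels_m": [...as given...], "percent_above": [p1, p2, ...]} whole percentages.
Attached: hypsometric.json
{"levels_m": [600, 650, 700, 750, 800], "percent_above": [81, 73, 55, 31, 14]}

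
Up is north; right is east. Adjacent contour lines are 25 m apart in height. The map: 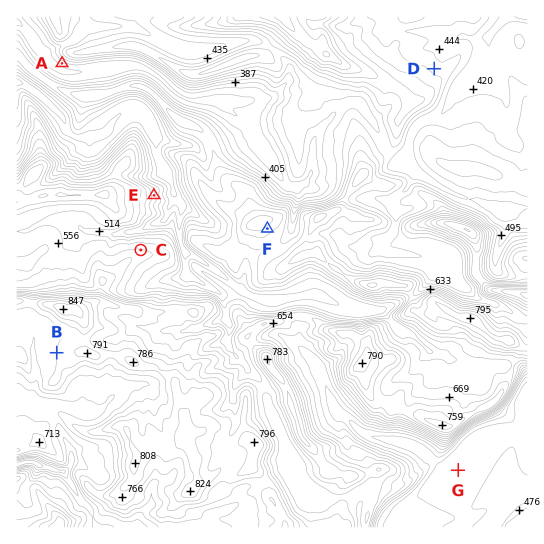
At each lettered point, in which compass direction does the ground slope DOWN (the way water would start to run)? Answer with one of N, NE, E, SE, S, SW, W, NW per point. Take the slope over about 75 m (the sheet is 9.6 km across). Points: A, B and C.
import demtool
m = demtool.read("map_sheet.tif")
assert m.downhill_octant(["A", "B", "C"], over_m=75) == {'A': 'SW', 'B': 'W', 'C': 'N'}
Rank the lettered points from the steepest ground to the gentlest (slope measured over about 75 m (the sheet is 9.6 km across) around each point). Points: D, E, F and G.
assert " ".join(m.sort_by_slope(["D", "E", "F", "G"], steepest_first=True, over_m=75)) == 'E F D G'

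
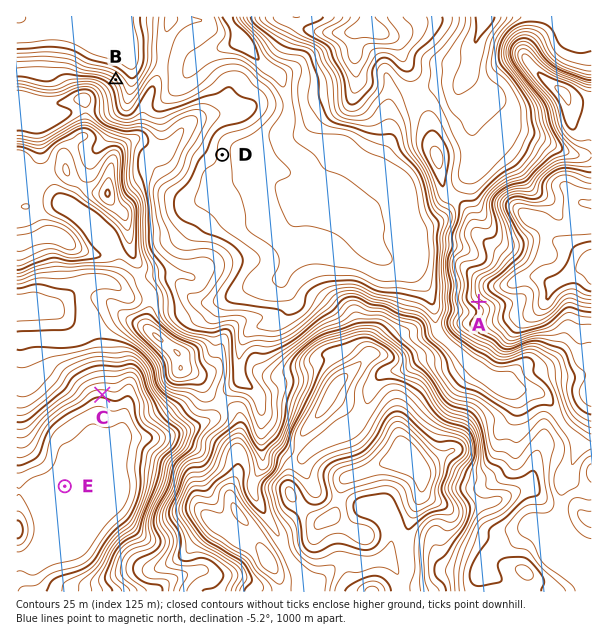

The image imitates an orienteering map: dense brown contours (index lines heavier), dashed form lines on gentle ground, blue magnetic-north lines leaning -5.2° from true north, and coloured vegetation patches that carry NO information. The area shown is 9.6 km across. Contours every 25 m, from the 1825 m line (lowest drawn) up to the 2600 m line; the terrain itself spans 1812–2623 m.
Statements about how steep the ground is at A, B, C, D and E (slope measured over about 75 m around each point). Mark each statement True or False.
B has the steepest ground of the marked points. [True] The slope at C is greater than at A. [False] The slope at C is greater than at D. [True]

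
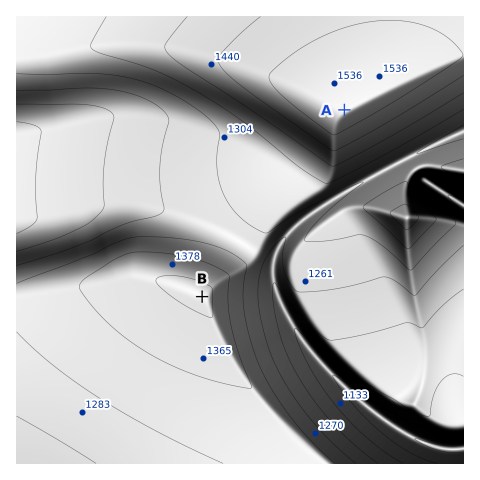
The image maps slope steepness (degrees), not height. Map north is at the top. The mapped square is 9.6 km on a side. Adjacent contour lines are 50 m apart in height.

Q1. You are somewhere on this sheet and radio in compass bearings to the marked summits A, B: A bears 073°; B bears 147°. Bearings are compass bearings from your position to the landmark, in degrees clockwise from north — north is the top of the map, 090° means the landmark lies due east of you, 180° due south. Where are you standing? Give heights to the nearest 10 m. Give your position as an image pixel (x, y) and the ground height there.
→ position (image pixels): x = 125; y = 177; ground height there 1220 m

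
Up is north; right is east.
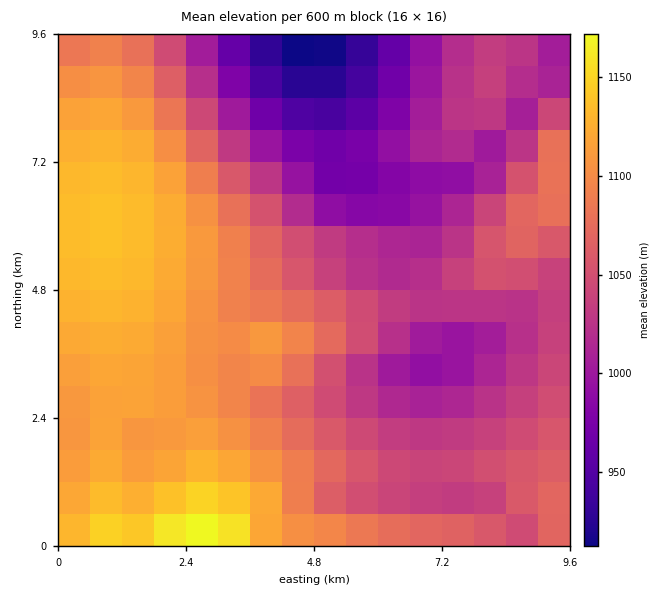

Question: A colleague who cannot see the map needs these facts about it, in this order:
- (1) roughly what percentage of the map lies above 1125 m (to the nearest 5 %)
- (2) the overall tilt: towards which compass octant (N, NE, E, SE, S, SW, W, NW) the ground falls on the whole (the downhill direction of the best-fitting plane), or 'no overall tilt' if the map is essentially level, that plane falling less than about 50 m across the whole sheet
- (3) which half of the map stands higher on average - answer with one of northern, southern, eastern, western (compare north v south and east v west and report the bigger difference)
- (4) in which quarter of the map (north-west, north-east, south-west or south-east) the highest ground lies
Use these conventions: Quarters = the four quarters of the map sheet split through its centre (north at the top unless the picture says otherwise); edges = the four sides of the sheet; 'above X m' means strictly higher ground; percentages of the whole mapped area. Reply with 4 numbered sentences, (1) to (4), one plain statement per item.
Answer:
(1) About 10 % of the map lies above 1125 m.
(2) The general tilt is down to the north-east (the land rises towards the south-west).
(3) Taken as a whole, the western half is higher than the eastern.
(4) The highest point lies in the south-west quarter of the map.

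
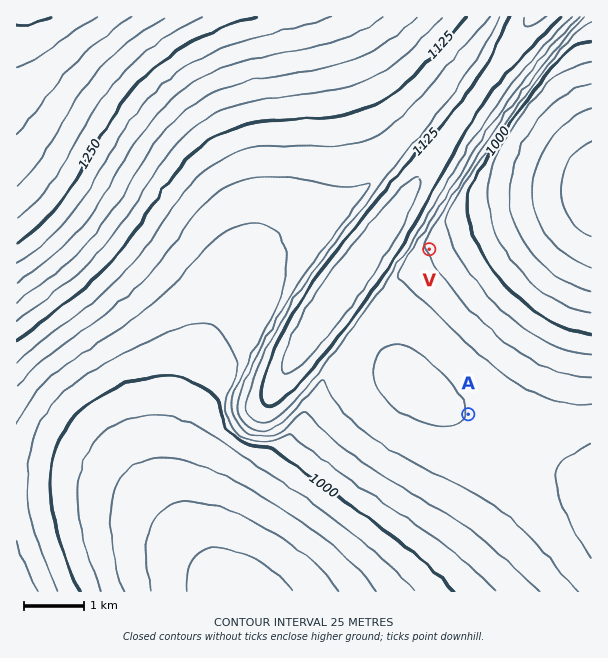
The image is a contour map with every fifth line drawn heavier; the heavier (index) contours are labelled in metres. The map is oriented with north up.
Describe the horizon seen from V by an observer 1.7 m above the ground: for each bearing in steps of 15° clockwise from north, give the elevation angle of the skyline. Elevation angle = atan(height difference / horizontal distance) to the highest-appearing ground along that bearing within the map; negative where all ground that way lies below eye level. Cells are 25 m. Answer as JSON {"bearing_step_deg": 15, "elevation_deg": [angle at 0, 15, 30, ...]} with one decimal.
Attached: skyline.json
{"bearing_step_deg": 15, "elevation_deg": [5.1, 2.6, 0.9, -1.6, -2.9, -3.3, -3.0, -2.0, -0.7, 0.5, 0.7, 1.2, 1.6, 1.9, 2.1, 2.2, 4.8, 7.1, 8.8, 9.8, 10.2, 9.9, 8.9, 7.2]}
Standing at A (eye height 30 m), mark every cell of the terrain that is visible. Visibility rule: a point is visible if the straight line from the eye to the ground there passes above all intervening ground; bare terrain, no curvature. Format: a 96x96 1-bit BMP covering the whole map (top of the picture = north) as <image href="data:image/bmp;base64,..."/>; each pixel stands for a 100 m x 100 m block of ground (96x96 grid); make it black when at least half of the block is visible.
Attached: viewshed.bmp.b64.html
<image width="96" height="96" href="data:image/bmp;base64,Qk2+BAAAAAAAAD4AAAAoAAAAYAAAAGAAAAABAAEAAAAAAIAEAAATCwAAEwsAAAIAAAAAAAAA////AAAAAAD////wAAAAAAB////////gAAAAAAB////////gAAAAAAA////////AAAAAAAA///////+AAAAAAAAf//////8AAAAAAAAf//////8AAAAAAAAf//////4AAAAAAAAf//////4AAAAAAAAf//////wAAAAAAAAf//////wAAAAAAAAf//////gAAAAAAAA///////gAAAAAAAA///////AAAAAAAAB///////AAAAAAAAB//////+AAAAAAAAD//////+AAAAAAAAH//////8AAAAAAAAP//////8AAAAAAAAf//////4AAAAAAAA///////4AAAAAAAB///////4AAAAAAAD//////4AAAAAAAAH/////8AAAAAAAAAP/////AAAAAAAAAAf////8AAAAAAGAAAf////8AAAAAAHAAA/////8AAAAAAHgAB/////8AAAAAAHwAB/////8AAAAAAH4AD/////8AAAAAAH4AD/////8AAAAAAD8AH/////8AAAAAAB+AH/////8AAAAAAB+AH/////8AAAAAAA/AH/////8AAAAAAA/gH/////8AAAAAAAfgH/////8AAAAAAAPwH/////8AAAAAAAP4D/////8AAAAAAAH4D///4D8AAAAAAAH8D///gA8AAAAAAAD+D///AAcAAAAAAAB/D//+AAMAAAAAAAB/B//8AAEAAAAAAAA/h//4AAAAAAAAAAAfx//4AAAAAAAAAAAf5//4AAAAAAAAAAAP///4AAAAAAAAAAAH///4AAAAAAAAAAAD///4AAAAAAAAAAAD///4AACAAAAAAAAB///4AADAAAAAAAAA///4AADAAAAAAAAA///4AADgAAAAAAAAf//8AADwAAAAAAAAP//8AAD4AAAAAAAAH//+AAD8AAAAAAAAH//+AAD+AAAAAAAAD///AAD+AAAAAAAAB///AAD/AAAAAAAAA///gAD/gAAAAAAAA///wAD/gAAAAAAAAf//4AD/wAAAAAAAAP//8AD/wAAAAAAAAP///AD/4AAAAAAAAH///wD/4AAAAAAAAD//////8AAAAAAAAB//////8AAAAAAAAB//////8AAAAAAAAA//////+AAAAAAAAAf/////+AAAAAAAAAf//////AAAAAAAAAP//////AAAAAAAAAH//////gAAAAAAAAH//////gAAAAAAAAD//////wAAAAAAAAB//////wAAAAAAAAB//////4AAAAAAAAA//////4AAAAAAAAAf/////8AAAAAAAAAf/////8AAAAAAAAAP/////+AAAAAAAAAH//////AAAAAAAAAH//////gAAAAAAAAD//////wAAAAAAAAD//////4AAAAAAAAB//////+AAAAAAAAA///////AAAAAAAAA///////wAAAB+AAAf//////+AAD//4AAf////////////+AAP/////////////gAH/////////////wAH/////////////8AD/////////////+AB/8="/>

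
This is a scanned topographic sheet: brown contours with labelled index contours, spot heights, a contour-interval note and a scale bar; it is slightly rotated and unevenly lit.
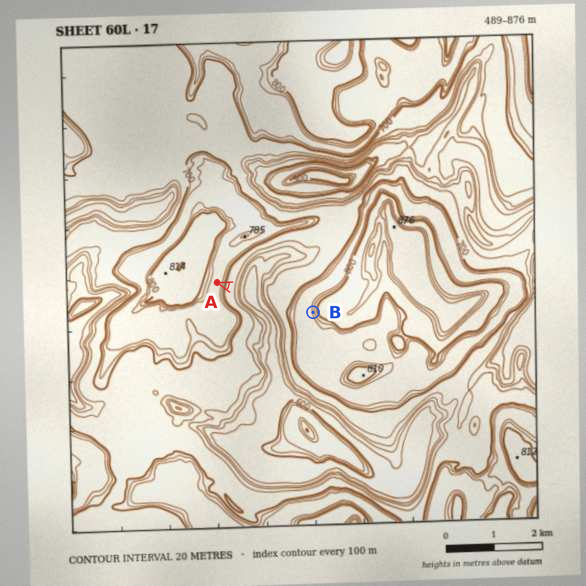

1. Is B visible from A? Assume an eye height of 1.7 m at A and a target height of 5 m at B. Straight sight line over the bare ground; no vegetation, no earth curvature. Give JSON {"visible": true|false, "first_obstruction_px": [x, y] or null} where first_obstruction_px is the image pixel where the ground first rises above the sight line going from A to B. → {"visible": true, "first_obstruction_px": null}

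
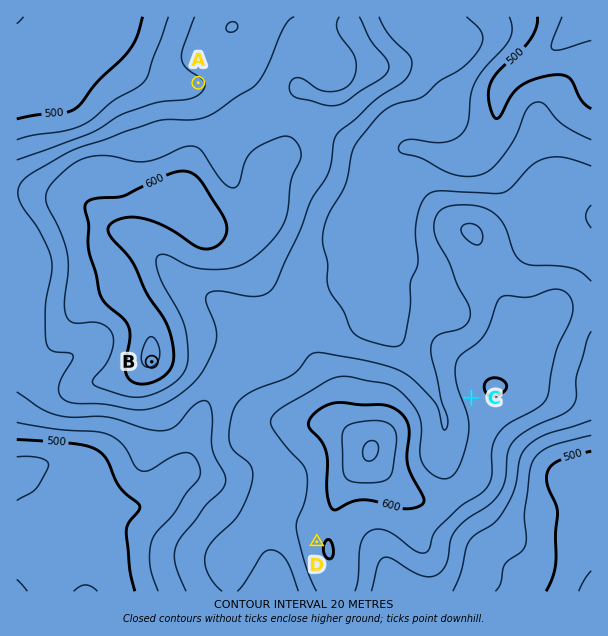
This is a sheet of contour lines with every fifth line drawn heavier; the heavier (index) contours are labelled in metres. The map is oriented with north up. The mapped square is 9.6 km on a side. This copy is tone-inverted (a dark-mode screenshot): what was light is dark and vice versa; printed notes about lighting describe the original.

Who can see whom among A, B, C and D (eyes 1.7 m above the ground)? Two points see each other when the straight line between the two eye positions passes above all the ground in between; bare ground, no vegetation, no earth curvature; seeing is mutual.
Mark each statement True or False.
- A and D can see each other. False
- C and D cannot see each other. True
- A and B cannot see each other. True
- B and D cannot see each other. False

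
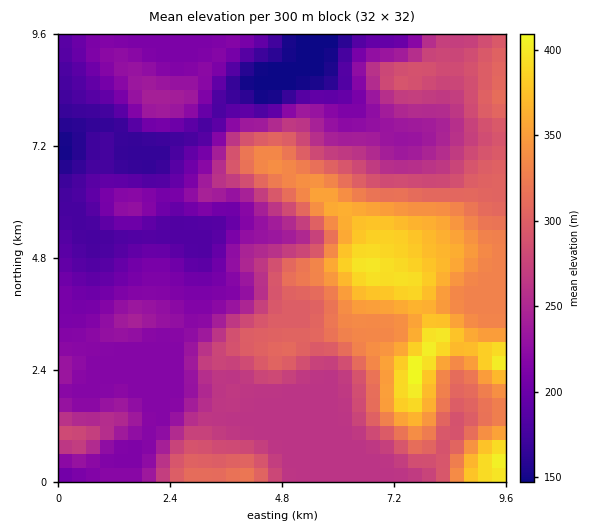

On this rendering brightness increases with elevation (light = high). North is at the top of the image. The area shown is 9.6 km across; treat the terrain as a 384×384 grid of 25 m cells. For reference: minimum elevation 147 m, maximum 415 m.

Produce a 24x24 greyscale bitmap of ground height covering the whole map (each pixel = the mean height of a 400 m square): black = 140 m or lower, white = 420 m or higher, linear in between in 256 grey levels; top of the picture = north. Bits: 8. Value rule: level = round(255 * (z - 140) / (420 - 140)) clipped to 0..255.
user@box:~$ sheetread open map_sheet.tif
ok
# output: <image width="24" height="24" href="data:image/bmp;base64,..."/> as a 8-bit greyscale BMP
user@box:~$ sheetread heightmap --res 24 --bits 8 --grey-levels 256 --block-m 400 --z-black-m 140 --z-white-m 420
<image width="24" height="24" href="data:image/bmp;base64,Qk12BgAAAAAAADYEAAAoAAAAGAAAABgAAAABAAgAAAAAAEACAAATCwAAEwsAAAABAAAAAAAAAAAAAAEBAQACAgIAAwMDAAQEBAAFBQUABgYGAAcHBwAICAgACQkJAAoKCgALCwsADAwMAA0NDQAODg4ADw8PABAQEAAREREAEhISABMTEwAUFBQAFRUVABYWFgAXFxcAGBgYABkZGQAaGhoAGxsbABwcHAAdHR0AHh4eAB8fHwAgICAAISEhACIiIgAjIyMAJCQkACUlJQAmJiYAJycnACgoKAApKSkAKioqACsrKwAsLCwALS0tAC4uLgAvLy8AMDAwADExMQAyMjIAMzMzADQ0NAA1NTUANjY2ADc3NwA4ODgAOTk5ADo6OgA7OzsAPDw8AD09PQA+Pj4APz8/AEBAQABBQUEAQkJCAENDQwBEREQARUVFAEZGRgBHR0cASEhIAElJSQBKSkoAS0tLAExMTABNTU0ATk5OAE9PTwBQUFAAUVFRAFJSUgBTU1MAVFRUAFVVVQBWVlYAV1dXAFhYWABZWVkAWlpaAFtbWwBcXFwAXV1dAF5eXgBfX18AYGBgAGFhYQBiYmIAY2NjAGRkZABlZWUAZmZmAGdnZwBoaGgAaWlpAGpqagBra2sAbGxsAG1tbQBubm4Ab29vAHBwcABxcXEAcnJyAHNzcwB0dHQAdXV1AHZ2dgB3d3cAeHh4AHl5eQB6enoAe3t7AHx8fAB9fX0Afn5+AH9/fwCAgIAAgYGBAIKCggCDg4MAhISEAIWFhQCGhoYAh4eHAIiIiACJiYkAioqKAIuLiwCMjIwAjY2NAI6OjgCPj48AkJCQAJGRkQCSkpIAk5OTAJSUlACVlZUAlpaWAJeXlwCYmJgAmZmZAJqamgCbm5sAnJycAJ2dnQCenp4An5+fAKCgoAChoaEAoqKiAKOjowCkpKQApaWlAKampgCnp6cAqKioAKmpqQCqqqoAq6urAKysrACtra0Arq6uAK+vrwCwsLAAsbGxALKysgCzs7MAtLS0ALW1tQC2trYAt7e3ALi4uAC5ubkAurq6ALu7uwC8vLwAvb29AL6+vgC/v78AwMDAAMHBwQDCwsIAw8PDAMTExADFxcUAxsbGAMfHxwDIyMgAycnJAMrKygDLy8sAzMzMAM3NzQDOzs4Az8/PANDQ0ADR0dEA0tLSANPT0wDU1NQA1dXVANbW1gDX19cA2NjYANnZ2QDa2toA29vbANzc3ADd3d0A3t7eAN/f3wDg4OAA4eHhAOLi4gDj4+MA5OTkAOXl5QDm5uYA5+fnAOjo6ADp6ekA6urqAOvr6wDs7OwA7e3tAO7u7gDv7+8A8PDwAPHx8QDy8vIA8/PzAPT09AD19fUA9vb2APf39wD4+PgA+fn5APr6+gD7+/sA/Pz8AP39/QD+/v4A////AD5ESEhMcJKbmqCcgXBwcHBwcHF6iLng619gSURFYYaPioyHdnBwcHBwcoOQiafU7IB7aFNJTm5+eHRycHBwcHB4iaKukI6wx2dfZWFPR1ZtcHBwcHBwcHKJq8vLn4mZqEtHS1BIR0lfcHNwcHBwcHWQu+Xfr5WfrlFHR0dHR0hecHF3fHZxcHiUuujptZyuyVJJR0dHR0lpfX6KlpGCfIyqv97x0LnS7UlKTEtIR0hac4qUlpiVmaiytMDh7NbP0kJETltaUU5LXXmIkZKUorCysrfQ3MSzsEA9Q1BTTkhESFNqiZGSobnExs7QwLCtrTs1Nz5DREE9P0ddhZuhr8vf4ObgyLOtrTIrLDU+QTkwOFFpg52qwt/r6OXd0sKyrSsjIyoxMysoME9hZ3J+p9fk4t/Wz8e3rSYiJi0sKCgoKj1OVWB3osra3NjRyr6tpyIkOUtJODE7OTtSaYGiw8vJxb+7ua6gmyEpO0VDO0BWYFpxjqS7wa+hm5uVlZaXlhgjKCMfIDBGaYaer7KwpJODd3V2eIORlQsYIRgYGCg5WY+ss6SNfXZtYFtganiHjwwWHxkdISIlPW6EjopyXVlZVlRXX25/iRYYGidETkc0Jz1ASGJgUEdKVl5gY3GGkR8mLkBZXltOKh4SDyU2NjhJZXN0cXiMmyMuPE5YVFBPOBgHBgcJEC5afoqGfn+Llyk4SFFMREJFRzEVDAcGCi1WanOAgoGLli49RkVCQkJCREQ2IAkGBxozNz5eeHmAjQ=="/>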